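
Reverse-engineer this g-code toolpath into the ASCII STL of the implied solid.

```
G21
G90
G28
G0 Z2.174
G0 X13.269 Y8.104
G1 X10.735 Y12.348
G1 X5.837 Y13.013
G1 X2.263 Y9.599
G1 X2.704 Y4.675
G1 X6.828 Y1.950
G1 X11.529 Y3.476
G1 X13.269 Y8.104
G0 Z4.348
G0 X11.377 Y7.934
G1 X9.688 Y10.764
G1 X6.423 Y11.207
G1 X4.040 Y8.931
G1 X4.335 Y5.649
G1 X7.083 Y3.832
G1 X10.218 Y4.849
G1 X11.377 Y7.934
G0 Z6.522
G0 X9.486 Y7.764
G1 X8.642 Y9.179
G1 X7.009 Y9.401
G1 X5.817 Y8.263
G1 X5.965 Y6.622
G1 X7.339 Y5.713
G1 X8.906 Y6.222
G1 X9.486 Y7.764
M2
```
solid part
  facet normal 0.0000 0.0000 -1.0000
    outer loop
      vertex 5.251 14.819 0.000
      vertex 11.782 13.932 0.000
      vertex 15.160 8.273 0.000
    endloop
  endfacet
  facet normal 0.0000 0.0000 -1.0000
    outer loop
      vertex 0.485 10.267 0.000
      vertex 5.251 14.819 0.000
      vertex 15.160 8.273 0.000
    endloop
  endfacet
  facet normal 0.0000 0.0000 -1.0000
    outer loop
      vertex 1.074 3.702 0.000
      vertex 0.485 10.267 0.000
      vertex 15.160 8.273 0.000
    endloop
  endfacet
  facet normal 0.0000 0.0000 -1.0000
    outer loop
      vertex 6.572 0.069 0.000
      vertex 1.074 3.702 0.000
      vertex 15.160 8.273 0.000
    endloop
  endfacet
  facet normal 0.0000 0.0000 -1.0000
    outer loop
      vertex 12.841 2.103 0.000
      vertex 6.572 0.069 0.000
      vertex 15.160 8.273 0.000
    endloop
  endfacet
  facet normal 0.6748 0.4028 0.6184
    outer loop
      vertex 15.160 8.273 0.000
      vertex 11.782 13.932 0.000
      vertex 7.595 7.595 8.696
    endloop
  endfacet
  facet normal 0.1058 0.7787 0.6184
    outer loop
      vertex 11.782 13.932 0.000
      vertex 5.251 14.819 0.000
      vertex 7.595 7.595 8.696
    endloop
  endfacet
  facet normal -0.5428 0.5683 0.6184
    outer loop
      vertex 5.251 14.819 0.000
      vertex 0.485 10.267 0.000
      vertex 7.595 7.595 8.696
    endloop
  endfacet
  facet normal -0.7827 -0.0702 0.6184
    outer loop
      vertex 0.485 10.267 0.000
      vertex 1.074 3.702 0.000
      vertex 7.595 7.595 8.696
    endloop
  endfacet
  facet normal -0.4332 -0.6557 0.6184
    outer loop
      vertex 1.074 3.702 0.000
      vertex 6.572 0.069 0.000
      vertex 7.595 7.595 8.696
    endloop
  endfacet
  facet normal 0.2425 -0.7475 0.6184
    outer loop
      vertex 6.572 0.069 0.000
      vertex 12.841 2.103 0.000
      vertex 7.595 7.595 8.696
    endloop
  endfacet
  facet normal 0.7356 -0.2765 0.6184
    outer loop
      vertex 12.841 2.103 0.000
      vertex 15.160 8.273 0.000
      vertex 7.595 7.595 8.696
    endloop
  endfacet
endsolid part

The G0 Z moves step by Δz≈2.174 mm. The G1 loops shrink linearly with z, so the solid tapers from its base footprint up to z≈8.7. Closing with a flat bottom cap and the tapered top and triangulating gives 12 facets — a regular 7-sided pyramid, base circumscribed radius ≈ 7.59 mm, apex at z ≈ 8.7 mm.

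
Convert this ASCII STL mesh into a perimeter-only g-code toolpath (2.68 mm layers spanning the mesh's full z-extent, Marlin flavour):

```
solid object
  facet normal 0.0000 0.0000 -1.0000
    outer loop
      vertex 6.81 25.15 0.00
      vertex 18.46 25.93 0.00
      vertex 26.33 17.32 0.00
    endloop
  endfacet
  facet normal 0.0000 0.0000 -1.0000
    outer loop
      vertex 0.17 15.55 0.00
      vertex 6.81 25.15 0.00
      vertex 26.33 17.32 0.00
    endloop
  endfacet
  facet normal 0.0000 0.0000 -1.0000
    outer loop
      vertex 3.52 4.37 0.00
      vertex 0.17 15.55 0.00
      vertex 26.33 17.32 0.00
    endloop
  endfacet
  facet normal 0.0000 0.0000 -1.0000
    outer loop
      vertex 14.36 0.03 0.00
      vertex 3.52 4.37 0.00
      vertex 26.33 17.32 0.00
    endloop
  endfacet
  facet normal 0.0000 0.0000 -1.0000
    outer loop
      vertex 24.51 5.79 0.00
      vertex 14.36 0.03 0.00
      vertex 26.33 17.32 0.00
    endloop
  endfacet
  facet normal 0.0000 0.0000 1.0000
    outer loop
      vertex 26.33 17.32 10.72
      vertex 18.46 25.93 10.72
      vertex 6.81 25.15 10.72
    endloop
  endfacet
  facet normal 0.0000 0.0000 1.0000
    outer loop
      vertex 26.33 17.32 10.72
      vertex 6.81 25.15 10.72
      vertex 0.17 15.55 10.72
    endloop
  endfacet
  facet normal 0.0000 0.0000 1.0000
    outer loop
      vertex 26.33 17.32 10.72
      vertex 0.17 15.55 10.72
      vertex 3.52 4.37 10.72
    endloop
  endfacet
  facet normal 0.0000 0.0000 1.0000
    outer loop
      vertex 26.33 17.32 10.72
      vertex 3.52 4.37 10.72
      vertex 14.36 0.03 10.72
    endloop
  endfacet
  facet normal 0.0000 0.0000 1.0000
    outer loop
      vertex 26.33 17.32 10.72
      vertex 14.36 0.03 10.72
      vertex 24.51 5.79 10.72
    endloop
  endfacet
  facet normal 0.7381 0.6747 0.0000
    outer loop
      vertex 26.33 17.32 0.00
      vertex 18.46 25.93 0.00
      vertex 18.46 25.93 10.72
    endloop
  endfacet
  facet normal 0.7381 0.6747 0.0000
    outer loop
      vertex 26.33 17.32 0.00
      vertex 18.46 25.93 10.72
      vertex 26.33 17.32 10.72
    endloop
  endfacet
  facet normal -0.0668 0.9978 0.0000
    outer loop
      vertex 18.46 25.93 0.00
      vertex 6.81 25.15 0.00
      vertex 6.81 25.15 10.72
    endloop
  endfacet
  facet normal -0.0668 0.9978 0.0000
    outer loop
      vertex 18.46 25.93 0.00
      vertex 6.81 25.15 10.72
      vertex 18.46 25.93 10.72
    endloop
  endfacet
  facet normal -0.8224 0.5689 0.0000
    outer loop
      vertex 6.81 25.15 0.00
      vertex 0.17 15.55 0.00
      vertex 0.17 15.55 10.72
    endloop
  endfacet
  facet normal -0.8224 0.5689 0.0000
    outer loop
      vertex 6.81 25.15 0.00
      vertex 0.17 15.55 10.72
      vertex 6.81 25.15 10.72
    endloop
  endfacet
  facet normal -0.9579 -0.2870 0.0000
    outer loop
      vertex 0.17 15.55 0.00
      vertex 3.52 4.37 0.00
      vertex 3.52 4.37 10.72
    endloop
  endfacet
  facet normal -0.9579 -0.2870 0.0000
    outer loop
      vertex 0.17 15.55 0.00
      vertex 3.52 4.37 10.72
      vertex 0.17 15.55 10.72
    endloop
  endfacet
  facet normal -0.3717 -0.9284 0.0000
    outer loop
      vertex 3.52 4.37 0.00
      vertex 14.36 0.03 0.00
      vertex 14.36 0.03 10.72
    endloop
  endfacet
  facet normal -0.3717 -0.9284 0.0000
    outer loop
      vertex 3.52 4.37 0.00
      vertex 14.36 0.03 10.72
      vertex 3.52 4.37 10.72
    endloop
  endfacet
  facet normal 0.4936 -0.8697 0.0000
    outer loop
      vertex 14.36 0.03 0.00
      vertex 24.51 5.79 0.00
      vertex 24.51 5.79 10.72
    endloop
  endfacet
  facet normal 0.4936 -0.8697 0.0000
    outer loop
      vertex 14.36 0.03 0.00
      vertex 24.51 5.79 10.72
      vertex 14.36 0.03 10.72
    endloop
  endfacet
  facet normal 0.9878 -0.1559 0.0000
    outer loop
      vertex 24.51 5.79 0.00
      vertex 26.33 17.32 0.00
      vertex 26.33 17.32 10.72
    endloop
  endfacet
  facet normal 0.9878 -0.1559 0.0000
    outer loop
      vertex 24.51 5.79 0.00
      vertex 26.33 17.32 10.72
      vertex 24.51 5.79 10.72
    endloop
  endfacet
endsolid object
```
; perimeter-only toolpath
G21 ; units = mm
G90 ; absolute positioning
G28 ; home
; layer 1
G0 Z2.68
G0 X26.33 Y17.32
G1 X18.46 Y25.93
G1 X6.81 Y25.15
G1 X0.17 Y15.55
G1 X3.52 Y4.37
G1 X14.36 Y0.03
G1 X24.51 Y5.79
G1 X26.33 Y17.32
; layer 2
G0 Z5.36
G0 X26.33 Y17.32
G1 X18.46 Y25.93
G1 X6.81 Y25.15
G1 X0.17 Y15.55
G1 X3.52 Y4.37
G1 X14.36 Y0.03
G1 X24.51 Y5.79
G1 X26.33 Y17.32
; layer 3
G0 Z8.04
G0 X26.33 Y17.32
G1 X18.46 Y25.93
G1 X6.81 Y25.15
G1 X0.17 Y15.55
G1 X3.52 Y4.37
G1 X14.36 Y0.03
G1 X24.51 Y5.79
G1 X26.33 Y17.32
; layer 4
G0 Z10.72
G0 X26.33 Y17.32
G1 X18.46 Y25.93
G1 X6.81 Y25.15
G1 X0.17 Y15.55
G1 X3.52 Y4.37
G1 X14.36 Y0.03
G1 X24.51 Y5.79
G1 X26.33 Y17.32
M2 ; end

The solid is a regular 7-sided prism (a cylinder approximated with 7 flat sides), circumscribed radius ≈ 13.4 mm, height ≈ 10.7 mm. Slicing at Δz = 2.68 mm — 4 equal slices spanning the solid's height, so layer i sits at z = i·h/4 — gives 4 non-empty perimeters. Each is a 7-segment closed polygon; G0 lifts to the layer z and rapids to the start vertex, then G1 traces the edges.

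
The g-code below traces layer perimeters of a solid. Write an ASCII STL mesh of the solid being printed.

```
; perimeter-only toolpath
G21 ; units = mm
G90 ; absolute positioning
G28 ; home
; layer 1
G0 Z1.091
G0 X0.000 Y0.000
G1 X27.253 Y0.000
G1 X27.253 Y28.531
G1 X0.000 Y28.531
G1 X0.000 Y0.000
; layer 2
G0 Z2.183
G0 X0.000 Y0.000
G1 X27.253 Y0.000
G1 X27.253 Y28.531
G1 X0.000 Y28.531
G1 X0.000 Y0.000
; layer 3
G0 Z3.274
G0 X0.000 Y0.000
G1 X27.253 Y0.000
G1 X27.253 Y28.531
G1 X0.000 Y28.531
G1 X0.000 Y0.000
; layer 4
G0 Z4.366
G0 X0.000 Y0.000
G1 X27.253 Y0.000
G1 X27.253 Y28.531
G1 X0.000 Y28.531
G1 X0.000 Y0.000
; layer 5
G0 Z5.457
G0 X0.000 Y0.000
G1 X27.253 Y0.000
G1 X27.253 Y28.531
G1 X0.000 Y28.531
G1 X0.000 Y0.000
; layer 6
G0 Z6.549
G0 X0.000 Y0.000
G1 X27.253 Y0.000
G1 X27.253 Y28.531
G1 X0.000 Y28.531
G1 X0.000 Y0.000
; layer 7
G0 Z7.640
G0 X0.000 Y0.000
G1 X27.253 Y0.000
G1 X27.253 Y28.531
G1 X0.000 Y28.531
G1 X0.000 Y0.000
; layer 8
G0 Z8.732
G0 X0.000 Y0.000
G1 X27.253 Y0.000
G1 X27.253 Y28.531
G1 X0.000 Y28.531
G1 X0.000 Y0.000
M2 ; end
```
solid part
  facet normal 0.0000 0.0000 -1.0000
    outer loop
      vertex 27.253 28.531 0.000
      vertex 27.253 0.000 0.000
      vertex 0.000 0.000 0.000
    endloop
  endfacet
  facet normal 0.0000 0.0000 -1.0000
    outer loop
      vertex 0.000 28.531 0.000
      vertex 27.253 28.531 0.000
      vertex 0.000 0.000 0.000
    endloop
  endfacet
  facet normal 0.0000 0.0000 1.0000
    outer loop
      vertex 0.000 0.000 8.732
      vertex 27.253 0.000 8.732
      vertex 27.253 28.531 8.732
    endloop
  endfacet
  facet normal 0.0000 0.0000 1.0000
    outer loop
      vertex 0.000 0.000 8.732
      vertex 27.253 28.531 8.732
      vertex 0.000 28.531 8.732
    endloop
  endfacet
  facet normal 0.0000 -1.0000 0.0000
    outer loop
      vertex 0.000 0.000 0.000
      vertex 27.253 0.000 0.000
      vertex 27.253 0.000 8.732
    endloop
  endfacet
  facet normal 0.0000 -1.0000 0.0000
    outer loop
      vertex 0.000 0.000 0.000
      vertex 27.253 0.000 8.732
      vertex 0.000 0.000 8.732
    endloop
  endfacet
  facet normal 0.0000 1.0000 0.0000
    outer loop
      vertex 27.253 28.531 8.732
      vertex 27.253 28.531 0.000
      vertex 0.000 28.531 0.000
    endloop
  endfacet
  facet normal 0.0000 1.0000 0.0000
    outer loop
      vertex 0.000 28.531 8.732
      vertex 27.253 28.531 8.732
      vertex 0.000 28.531 0.000
    endloop
  endfacet
  facet normal -1.0000 0.0000 0.0000
    outer loop
      vertex 0.000 28.531 8.732
      vertex 0.000 28.531 0.000
      vertex 0.000 0.000 0.000
    endloop
  endfacet
  facet normal -1.0000 0.0000 0.0000
    outer loop
      vertex 0.000 0.000 8.732
      vertex 0.000 28.531 8.732
      vertex 0.000 0.000 0.000
    endloop
  endfacet
  facet normal 1.0000 0.0000 0.0000
    outer loop
      vertex 27.253 0.000 0.000
      vertex 27.253 28.531 0.000
      vertex 27.253 28.531 8.732
    endloop
  endfacet
  facet normal 1.0000 0.0000 0.0000
    outer loop
      vertex 27.253 0.000 0.000
      vertex 27.253 28.531 8.732
      vertex 27.253 0.000 8.732
    endloop
  endfacet
endsolid part

The G0 Z moves step by Δz≈1.091 mm. Every layer's G1 loop is the same polygon, so the solid is a straight extrusion of it from z=0 to z≈8.73. Closing with flat bottom and top caps and triangulating gives 12 facets — a rectangular box, roughly 27.3 × 28.5 mm footprint and 8.73 mm tall.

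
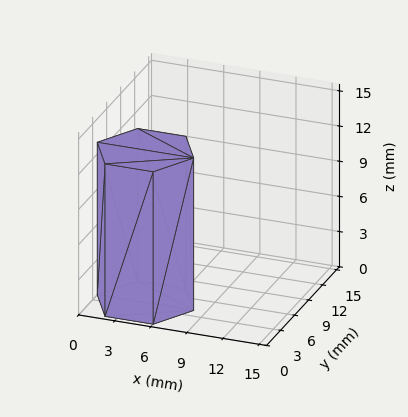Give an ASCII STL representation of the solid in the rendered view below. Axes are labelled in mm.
Reading the render: the shape is a regular 6-sided prism (a cylinder approximated with 6 flat sides), circumscribed radius ≈ 4 mm, height ≈ 13 mm (dimensions read to the nearest mm from the axis ticks). For the STL, each face is triangulated and given an outward normal.

solid part
  facet normal 0.0000 0.0000 -1.0000
    outer loop
      vertex 2.0 7.5 0.0
      vertex 6.0 7.5 0.0
      vertex 8.0 4.0 0.0
    endloop
  endfacet
  facet normal 0.0000 0.0000 -1.0000
    outer loop
      vertex 0.0 4.0 0.0
      vertex 2.0 7.5 0.0
      vertex 8.0 4.0 0.0
    endloop
  endfacet
  facet normal 0.0000 0.0000 -1.0000
    outer loop
      vertex 2.0 0.5 0.0
      vertex 0.0 4.0 0.0
      vertex 8.0 4.0 0.0
    endloop
  endfacet
  facet normal 0.0000 0.0000 -1.0000
    outer loop
      vertex 6.0 0.5 0.0
      vertex 2.0 0.5 0.0
      vertex 8.0 4.0 0.0
    endloop
  endfacet
  facet normal 0.0000 0.0000 1.0000
    outer loop
      vertex 8.0 4.0 13.0
      vertex 6.0 7.5 13.0
      vertex 2.0 7.5 13.0
    endloop
  endfacet
  facet normal 0.0000 0.0000 1.0000
    outer loop
      vertex 8.0 4.0 13.0
      vertex 2.0 7.5 13.0
      vertex 0.0 4.0 13.0
    endloop
  endfacet
  facet normal 0.0000 0.0000 1.0000
    outer loop
      vertex 8.0 4.0 13.0
      vertex 0.0 4.0 13.0
      vertex 2.0 0.5 13.0
    endloop
  endfacet
  facet normal 0.0000 0.0000 1.0000
    outer loop
      vertex 8.0 4.0 13.0
      vertex 2.0 0.5 13.0
      vertex 6.0 0.5 13.0
    endloop
  endfacet
  facet normal 0.8682 0.4961 0.0000
    outer loop
      vertex 8.0 4.0 0.0
      vertex 6.0 7.5 0.0
      vertex 6.0 7.5 13.0
    endloop
  endfacet
  facet normal 0.8682 0.4961 0.0000
    outer loop
      vertex 8.0 4.0 0.0
      vertex 6.0 7.5 13.0
      vertex 8.0 4.0 13.0
    endloop
  endfacet
  facet normal 0.0000 1.0000 0.0000
    outer loop
      vertex 6.0 7.5 0.0
      vertex 2.0 7.5 0.0
      vertex 2.0 7.5 13.0
    endloop
  endfacet
  facet normal 0.0000 1.0000 0.0000
    outer loop
      vertex 6.0 7.5 0.0
      vertex 2.0 7.5 13.0
      vertex 6.0 7.5 13.0
    endloop
  endfacet
  facet normal -0.8682 0.4961 0.0000
    outer loop
      vertex 2.0 7.5 0.0
      vertex 0.0 4.0 0.0
      vertex 0.0 4.0 13.0
    endloop
  endfacet
  facet normal -0.8682 0.4961 0.0000
    outer loop
      vertex 2.0 7.5 0.0
      vertex 0.0 4.0 13.0
      vertex 2.0 7.5 13.0
    endloop
  endfacet
  facet normal -0.8682 -0.4961 0.0000
    outer loop
      vertex 0.0 4.0 0.0
      vertex 2.0 0.5 0.0
      vertex 2.0 0.5 13.0
    endloop
  endfacet
  facet normal -0.8682 -0.4961 0.0000
    outer loop
      vertex 0.0 4.0 0.0
      vertex 2.0 0.5 13.0
      vertex 0.0 4.0 13.0
    endloop
  endfacet
  facet normal 0.0000 -1.0000 0.0000
    outer loop
      vertex 2.0 0.5 0.0
      vertex 6.0 0.5 0.0
      vertex 6.0 0.5 13.0
    endloop
  endfacet
  facet normal 0.0000 -1.0000 0.0000
    outer loop
      vertex 2.0 0.5 0.0
      vertex 6.0 0.5 13.0
      vertex 2.0 0.5 13.0
    endloop
  endfacet
  facet normal 0.8682 -0.4961 0.0000
    outer loop
      vertex 6.0 0.5 0.0
      vertex 8.0 4.0 0.0
      vertex 8.0 4.0 13.0
    endloop
  endfacet
  facet normal 0.8682 -0.4961 0.0000
    outer loop
      vertex 6.0 0.5 0.0
      vertex 8.0 4.0 13.0
      vertex 6.0 0.5 13.0
    endloop
  endfacet
endsolid part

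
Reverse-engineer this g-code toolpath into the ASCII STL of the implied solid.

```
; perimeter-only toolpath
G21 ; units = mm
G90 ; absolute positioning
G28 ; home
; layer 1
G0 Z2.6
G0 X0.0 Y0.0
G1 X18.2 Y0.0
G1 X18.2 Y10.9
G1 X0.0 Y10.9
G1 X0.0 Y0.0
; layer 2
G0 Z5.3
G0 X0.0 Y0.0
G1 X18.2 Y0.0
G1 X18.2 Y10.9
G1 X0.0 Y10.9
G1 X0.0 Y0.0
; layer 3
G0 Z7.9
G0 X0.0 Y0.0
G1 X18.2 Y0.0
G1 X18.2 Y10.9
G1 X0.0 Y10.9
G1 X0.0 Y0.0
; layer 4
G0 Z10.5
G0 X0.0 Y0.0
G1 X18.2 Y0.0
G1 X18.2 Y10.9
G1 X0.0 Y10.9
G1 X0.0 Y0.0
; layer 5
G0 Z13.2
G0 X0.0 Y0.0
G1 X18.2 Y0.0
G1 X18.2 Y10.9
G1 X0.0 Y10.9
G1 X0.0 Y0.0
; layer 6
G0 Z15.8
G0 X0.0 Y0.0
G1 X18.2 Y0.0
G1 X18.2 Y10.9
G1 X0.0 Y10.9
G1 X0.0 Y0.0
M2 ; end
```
solid part
  facet normal 0.0000 0.0000 -1.0000
    outer loop
      vertex 18.2 10.9 0.0
      vertex 18.2 0.0 0.0
      vertex 0.0 0.0 0.0
    endloop
  endfacet
  facet normal 0.0000 0.0000 -1.0000
    outer loop
      vertex 0.0 10.9 0.0
      vertex 18.2 10.9 0.0
      vertex 0.0 0.0 0.0
    endloop
  endfacet
  facet normal 0.0000 0.0000 1.0000
    outer loop
      vertex 0.0 0.0 15.8
      vertex 18.2 0.0 15.8
      vertex 18.2 10.9 15.8
    endloop
  endfacet
  facet normal 0.0000 0.0000 1.0000
    outer loop
      vertex 0.0 0.0 15.8
      vertex 18.2 10.9 15.8
      vertex 0.0 10.9 15.8
    endloop
  endfacet
  facet normal 0.0000 -1.0000 0.0000
    outer loop
      vertex 0.0 0.0 0.0
      vertex 18.2 0.0 0.0
      vertex 18.2 0.0 15.8
    endloop
  endfacet
  facet normal 0.0000 -1.0000 0.0000
    outer loop
      vertex 0.0 0.0 0.0
      vertex 18.2 0.0 15.8
      vertex 0.0 0.0 15.8
    endloop
  endfacet
  facet normal 0.0000 1.0000 0.0000
    outer loop
      vertex 18.2 10.9 15.8
      vertex 18.2 10.9 0.0
      vertex 0.0 10.9 0.0
    endloop
  endfacet
  facet normal 0.0000 1.0000 0.0000
    outer loop
      vertex 0.0 10.9 15.8
      vertex 18.2 10.9 15.8
      vertex 0.0 10.9 0.0
    endloop
  endfacet
  facet normal -1.0000 0.0000 0.0000
    outer loop
      vertex 0.0 10.9 15.8
      vertex 0.0 10.9 0.0
      vertex 0.0 0.0 0.0
    endloop
  endfacet
  facet normal -1.0000 0.0000 0.0000
    outer loop
      vertex 0.0 0.0 15.8
      vertex 0.0 10.9 15.8
      vertex 0.0 0.0 0.0
    endloop
  endfacet
  facet normal 1.0000 0.0000 0.0000
    outer loop
      vertex 18.2 0.0 0.0
      vertex 18.2 10.9 0.0
      vertex 18.2 10.9 15.8
    endloop
  endfacet
  facet normal 1.0000 0.0000 0.0000
    outer loop
      vertex 18.2 0.0 0.0
      vertex 18.2 10.9 15.8
      vertex 18.2 0.0 15.8
    endloop
  endfacet
endsolid part

The G0 Z moves step by Δz≈2.6 mm. Every layer's G1 loop is the same polygon, so the solid is a straight extrusion of it from z=0 to z≈15.8. Closing with flat bottom and top caps and triangulating gives 12 facets — a rectangular box, roughly 18.2 × 10.9 mm footprint and 15.8 mm tall.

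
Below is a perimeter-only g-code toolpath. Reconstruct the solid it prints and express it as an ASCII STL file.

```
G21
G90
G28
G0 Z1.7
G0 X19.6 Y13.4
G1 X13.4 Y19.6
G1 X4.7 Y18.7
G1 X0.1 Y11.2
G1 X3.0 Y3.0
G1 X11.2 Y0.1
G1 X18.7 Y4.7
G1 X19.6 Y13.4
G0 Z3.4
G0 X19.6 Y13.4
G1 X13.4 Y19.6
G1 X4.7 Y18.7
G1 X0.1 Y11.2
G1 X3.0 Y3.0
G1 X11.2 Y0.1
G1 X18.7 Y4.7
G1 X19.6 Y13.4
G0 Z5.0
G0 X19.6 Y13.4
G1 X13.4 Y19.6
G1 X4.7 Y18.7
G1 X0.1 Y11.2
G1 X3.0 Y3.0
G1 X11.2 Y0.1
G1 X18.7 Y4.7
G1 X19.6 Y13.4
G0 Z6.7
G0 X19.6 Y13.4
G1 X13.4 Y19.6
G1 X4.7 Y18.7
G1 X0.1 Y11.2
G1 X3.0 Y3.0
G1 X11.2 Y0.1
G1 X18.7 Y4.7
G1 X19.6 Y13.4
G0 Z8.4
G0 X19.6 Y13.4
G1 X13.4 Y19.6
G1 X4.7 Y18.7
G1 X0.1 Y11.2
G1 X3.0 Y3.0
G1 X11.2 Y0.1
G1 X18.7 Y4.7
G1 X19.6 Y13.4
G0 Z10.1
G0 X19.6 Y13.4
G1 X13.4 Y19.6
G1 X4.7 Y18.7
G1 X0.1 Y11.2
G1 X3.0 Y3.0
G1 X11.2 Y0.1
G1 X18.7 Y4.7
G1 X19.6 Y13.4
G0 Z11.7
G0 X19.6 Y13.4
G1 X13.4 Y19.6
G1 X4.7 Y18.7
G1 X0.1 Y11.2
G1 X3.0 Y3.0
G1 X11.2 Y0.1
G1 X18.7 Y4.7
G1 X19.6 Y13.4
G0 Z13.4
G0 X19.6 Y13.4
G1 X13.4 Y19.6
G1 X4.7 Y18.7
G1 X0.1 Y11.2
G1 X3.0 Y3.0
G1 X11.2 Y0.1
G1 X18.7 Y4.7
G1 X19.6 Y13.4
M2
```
solid part
  facet normal 0.0000 0.0000 -1.0000
    outer loop
      vertex 4.7 18.7 0.0
      vertex 13.4 19.6 0.0
      vertex 19.6 13.4 0.0
    endloop
  endfacet
  facet normal 0.0000 0.0000 -1.0000
    outer loop
      vertex 0.1 11.2 0.0
      vertex 4.7 18.7 0.0
      vertex 19.6 13.4 0.0
    endloop
  endfacet
  facet normal 0.0000 0.0000 -1.0000
    outer loop
      vertex 3.0 3.0 0.0
      vertex 0.1 11.2 0.0
      vertex 19.6 13.4 0.0
    endloop
  endfacet
  facet normal 0.0000 0.0000 -1.0000
    outer loop
      vertex 11.2 0.1 0.0
      vertex 3.0 3.0 0.0
      vertex 19.6 13.4 0.0
    endloop
  endfacet
  facet normal 0.0000 0.0000 -1.0000
    outer loop
      vertex 18.7 4.7 0.0
      vertex 11.2 0.1 0.0
      vertex 19.6 13.4 0.0
    endloop
  endfacet
  facet normal 0.0000 0.0000 1.0000
    outer loop
      vertex 19.6 13.4 13.4
      vertex 13.4 19.6 13.4
      vertex 4.7 18.7 13.4
    endloop
  endfacet
  facet normal 0.0000 0.0000 1.0000
    outer loop
      vertex 19.6 13.4 13.4
      vertex 4.7 18.7 13.4
      vertex 0.1 11.2 13.4
    endloop
  endfacet
  facet normal 0.0000 0.0000 1.0000
    outer loop
      vertex 19.6 13.4 13.4
      vertex 0.1 11.2 13.4
      vertex 3.0 3.0 13.4
    endloop
  endfacet
  facet normal 0.0000 0.0000 1.0000
    outer loop
      vertex 19.6 13.4 13.4
      vertex 3.0 3.0 13.4
      vertex 11.2 0.1 13.4
    endloop
  endfacet
  facet normal 0.0000 0.0000 1.0000
    outer loop
      vertex 19.6 13.4 13.4
      vertex 11.2 0.1 13.4
      vertex 18.7 4.7 13.4
    endloop
  endfacet
  facet normal 0.7071 0.7071 0.0000
    outer loop
      vertex 19.6 13.4 0.0
      vertex 13.4 19.6 0.0
      vertex 13.4 19.6 13.4
    endloop
  endfacet
  facet normal 0.7071 0.7071 0.0000
    outer loop
      vertex 19.6 13.4 0.0
      vertex 13.4 19.6 13.4
      vertex 19.6 13.4 13.4
    endloop
  endfacet
  facet normal -0.1029 0.9947 0.0000
    outer loop
      vertex 13.4 19.6 0.0
      vertex 4.7 18.7 0.0
      vertex 4.7 18.7 13.4
    endloop
  endfacet
  facet normal -0.1029 0.9947 0.0000
    outer loop
      vertex 13.4 19.6 0.0
      vertex 4.7 18.7 13.4
      vertex 13.4 19.6 13.4
    endloop
  endfacet
  facet normal -0.8524 0.5228 0.0000
    outer loop
      vertex 4.7 18.7 0.0
      vertex 0.1 11.2 0.0
      vertex 0.1 11.2 13.4
    endloop
  endfacet
  facet normal -0.8524 0.5228 0.0000
    outer loop
      vertex 4.7 18.7 0.0
      vertex 0.1 11.2 13.4
      vertex 4.7 18.7 13.4
    endloop
  endfacet
  facet normal -0.9428 -0.3334 0.0000
    outer loop
      vertex 0.1 11.2 0.0
      vertex 3.0 3.0 0.0
      vertex 3.0 3.0 13.4
    endloop
  endfacet
  facet normal -0.9428 -0.3334 0.0000
    outer loop
      vertex 0.1 11.2 0.0
      vertex 3.0 3.0 13.4
      vertex 0.1 11.2 13.4
    endloop
  endfacet
  facet normal -0.3334 -0.9428 0.0000
    outer loop
      vertex 3.0 3.0 0.0
      vertex 11.2 0.1 0.0
      vertex 11.2 0.1 13.4
    endloop
  endfacet
  facet normal -0.3334 -0.9428 0.0000
    outer loop
      vertex 3.0 3.0 0.0
      vertex 11.2 0.1 13.4
      vertex 3.0 3.0 13.4
    endloop
  endfacet
  facet normal 0.5228 -0.8524 0.0000
    outer loop
      vertex 11.2 0.1 0.0
      vertex 18.7 4.7 0.0
      vertex 18.7 4.7 13.4
    endloop
  endfacet
  facet normal 0.5228 -0.8524 0.0000
    outer loop
      vertex 11.2 0.1 0.0
      vertex 18.7 4.7 13.4
      vertex 11.2 0.1 13.4
    endloop
  endfacet
  facet normal 0.9947 -0.1029 0.0000
    outer loop
      vertex 18.7 4.7 0.0
      vertex 19.6 13.4 0.0
      vertex 19.6 13.4 13.4
    endloop
  endfacet
  facet normal 0.9947 -0.1029 0.0000
    outer loop
      vertex 18.7 4.7 0.0
      vertex 19.6 13.4 13.4
      vertex 18.7 4.7 13.4
    endloop
  endfacet
endsolid part

The G0 Z moves step by Δz≈1.7 mm. Every layer's G1 loop is the same polygon, so the solid is a straight extrusion of it from z=0 to z≈13.4. Closing with flat bottom and top caps and triangulating gives 24 facets — a regular 7-sided prism (a cylinder approximated with 7 flat sides), circumscribed radius ≈ 10.1 mm, height ≈ 13.4 mm.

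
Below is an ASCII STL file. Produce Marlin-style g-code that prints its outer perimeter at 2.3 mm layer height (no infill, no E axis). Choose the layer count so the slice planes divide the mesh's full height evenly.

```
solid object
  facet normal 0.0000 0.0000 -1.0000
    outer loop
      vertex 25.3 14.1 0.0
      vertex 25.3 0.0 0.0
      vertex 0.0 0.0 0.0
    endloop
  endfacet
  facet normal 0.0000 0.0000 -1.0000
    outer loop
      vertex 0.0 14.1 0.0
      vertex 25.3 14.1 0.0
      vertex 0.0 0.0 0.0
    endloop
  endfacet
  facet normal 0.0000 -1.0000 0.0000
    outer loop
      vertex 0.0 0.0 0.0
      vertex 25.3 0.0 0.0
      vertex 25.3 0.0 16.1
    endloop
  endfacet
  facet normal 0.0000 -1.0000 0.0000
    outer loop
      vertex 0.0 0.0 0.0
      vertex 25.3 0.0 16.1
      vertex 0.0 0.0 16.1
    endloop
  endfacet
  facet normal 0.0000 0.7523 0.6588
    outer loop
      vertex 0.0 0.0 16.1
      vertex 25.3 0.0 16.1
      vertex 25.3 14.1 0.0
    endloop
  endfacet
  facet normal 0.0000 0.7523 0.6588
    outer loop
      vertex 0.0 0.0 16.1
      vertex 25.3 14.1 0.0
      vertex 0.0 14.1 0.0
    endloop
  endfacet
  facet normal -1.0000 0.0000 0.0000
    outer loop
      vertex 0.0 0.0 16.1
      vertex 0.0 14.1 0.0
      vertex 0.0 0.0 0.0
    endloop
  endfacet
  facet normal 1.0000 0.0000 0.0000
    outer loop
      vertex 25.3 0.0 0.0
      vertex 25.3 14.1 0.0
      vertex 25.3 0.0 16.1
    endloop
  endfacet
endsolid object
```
; perimeter-only toolpath
G21 ; units = mm
G90 ; absolute positioning
G28 ; home
; layer 1
G0 Z2.3
G0 X0.0 Y0.0
G1 X25.3 Y0.0
G1 X25.3 Y12.1
G1 X0.0 Y12.1
G1 X0.0 Y0.0
; layer 2
G0 Z4.6
G0 X0.0 Y0.0
G1 X25.3 Y0.0
G1 X25.3 Y10.1
G1 X0.0 Y10.1
G1 X0.0 Y0.0
; layer 3
G0 Z6.9
G0 X0.0 Y0.0
G1 X25.3 Y0.0
G1 X25.3 Y8.1
G1 X0.0 Y8.1
G1 X0.0 Y0.0
; layer 4
G0 Z9.2
G0 X0.0 Y0.0
G1 X25.3 Y0.0
G1 X25.3 Y6.0
G1 X0.0 Y6.0
G1 X0.0 Y0.0
; layer 5
G0 Z11.5
G0 X0.0 Y0.0
G1 X25.3 Y0.0
G1 X25.3 Y4.0
G1 X0.0 Y4.0
G1 X0.0 Y0.0
; layer 6
G0 Z13.8
G0 X0.0 Y0.0
G1 X25.3 Y0.0
G1 X25.3 Y2.0
G1 X0.0 Y2.0
G1 X0.0 Y0.0
M2 ; end

The solid is a wedge (ramp): 25.3 × 14.1 mm base, rising to 16.1 mm along the y=0 edge and sloping linearly to z=0 at y=14.1. Slicing at Δz = 2.3 mm — 7 equal slices spanning the solid's height, so layer i sits at z = i·h/7 — gives 6 non-empty perimeters. Each is a 4-segment closed polygon; G0 lifts to the layer z and rapids to the start vertex, then G1 traces the edges. The cross-section shrinks linearly with z (the slice at the apex is degenerate and omitted).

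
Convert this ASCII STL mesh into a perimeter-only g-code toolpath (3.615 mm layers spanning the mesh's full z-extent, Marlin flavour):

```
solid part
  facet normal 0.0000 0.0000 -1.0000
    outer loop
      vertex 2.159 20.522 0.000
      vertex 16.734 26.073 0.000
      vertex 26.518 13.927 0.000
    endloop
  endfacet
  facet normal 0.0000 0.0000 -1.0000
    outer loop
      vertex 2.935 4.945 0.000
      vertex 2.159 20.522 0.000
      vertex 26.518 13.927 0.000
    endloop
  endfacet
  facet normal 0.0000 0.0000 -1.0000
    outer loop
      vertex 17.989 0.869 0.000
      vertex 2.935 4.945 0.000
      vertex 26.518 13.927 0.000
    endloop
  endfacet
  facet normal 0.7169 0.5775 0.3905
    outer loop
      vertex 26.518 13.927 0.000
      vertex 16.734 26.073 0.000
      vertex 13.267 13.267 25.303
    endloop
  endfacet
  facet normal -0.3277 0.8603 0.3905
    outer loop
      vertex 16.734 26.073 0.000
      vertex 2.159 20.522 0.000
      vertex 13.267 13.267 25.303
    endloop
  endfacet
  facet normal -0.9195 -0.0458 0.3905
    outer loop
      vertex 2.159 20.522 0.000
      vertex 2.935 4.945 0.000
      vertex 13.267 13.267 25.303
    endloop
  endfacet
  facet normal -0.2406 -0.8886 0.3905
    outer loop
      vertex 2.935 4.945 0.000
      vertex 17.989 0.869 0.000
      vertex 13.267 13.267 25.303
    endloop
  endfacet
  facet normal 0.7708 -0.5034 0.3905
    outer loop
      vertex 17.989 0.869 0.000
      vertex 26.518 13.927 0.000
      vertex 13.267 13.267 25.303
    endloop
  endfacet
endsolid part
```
; perimeter-only toolpath
G21 ; units = mm
G90 ; absolute positioning
G28 ; home
; layer 1
G0 Z3.615
G0 X24.625 Y13.833
G1 X16.239 Y24.244
G1 X3.746 Y19.486
G1 X4.411 Y6.134
G1 X17.314 Y2.640
G1 X24.625 Y13.833
; layer 2
G0 Z7.229
G0 X22.732 Y13.738
G1 X15.743 Y22.414
G1 X5.333 Y18.449
G1 X5.887 Y7.323
G1 X16.640 Y4.411
G1 X22.732 Y13.738
; layer 3
G0 Z10.844
G0 X20.839 Y13.644
G1 X15.248 Y20.585
G1 X6.920 Y17.413
G1 X7.363 Y8.512
G1 X15.965 Y6.182
G1 X20.839 Y13.644
; layer 4
G0 Z14.459
G0 X18.946 Y13.550
G1 X14.753 Y18.755
G1 X8.506 Y16.376
G1 X8.839 Y9.700
G1 X15.291 Y7.954
G1 X18.946 Y13.550
; layer 5
G0 Z18.074
G0 X17.053 Y13.456
G1 X14.258 Y16.926
G1 X10.093 Y15.340
G1 X10.315 Y10.889
G1 X14.616 Y9.725
G1 X17.053 Y13.456
; layer 6
G0 Z21.688
G0 X15.160 Y13.361
G1 X13.762 Y15.096
G1 X11.680 Y14.303
G1 X11.791 Y12.078
G1 X13.942 Y11.496
G1 X15.160 Y13.361
M2 ; end

The solid is a regular 5-sided pyramid, base circumscribed radius ≈ 13.3 mm, apex at z ≈ 25.3 mm. Slicing at Δz = 3.615 mm — 7 equal slices spanning the solid's height, so layer i sits at z = i·h/7 — gives 6 non-empty perimeters. Each is a 5-segment closed polygon; G0 lifts to the layer z and rapids to the start vertex, then G1 traces the edges. The cross-section shrinks linearly with z (the slice at the apex is degenerate and omitted).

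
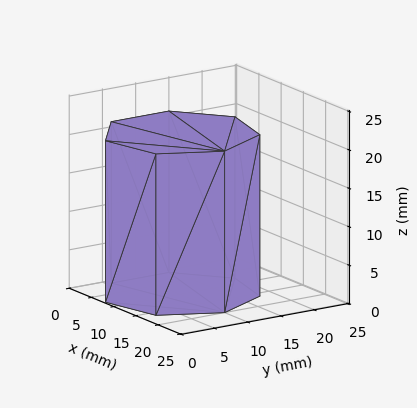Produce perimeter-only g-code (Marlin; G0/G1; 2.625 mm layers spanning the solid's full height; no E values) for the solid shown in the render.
Reading the render: the shape is a regular 7-sided prism (a cylinder approximated with 7 flat sides), circumscribed radius ≈ 10 mm, height ≈ 21 mm (dimensions read to the nearest mm from the axis ticks). For the g-code, the solid's height is divided into equal slices at the stated Δz and each level perimeter traced with G1 moves after a G0 lift.

; perimeter-only toolpath
G21 ; units = mm
G90 ; absolute positioning
G28 ; home
; layer 1
G0 Z2.625
G0 X20.000 Y10.000
G1 X16.235 Y17.818
G1 X7.775 Y19.749
G1 X0.990 Y14.339
G1 X0.990 Y5.661
G1 X7.775 Y0.251
G1 X16.235 Y2.182
G1 X20.000 Y10.000
; layer 2
G0 Z5.250
G0 X20.000 Y10.000
G1 X16.235 Y17.818
G1 X7.775 Y19.749
G1 X0.990 Y14.339
G1 X0.990 Y5.661
G1 X7.775 Y0.251
G1 X16.235 Y2.182
G1 X20.000 Y10.000
; layer 3
G0 Z7.875
G0 X20.000 Y10.000
G1 X16.235 Y17.818
G1 X7.775 Y19.749
G1 X0.990 Y14.339
G1 X0.990 Y5.661
G1 X7.775 Y0.251
G1 X16.235 Y2.182
G1 X20.000 Y10.000
; layer 4
G0 Z10.500
G0 X20.000 Y10.000
G1 X16.235 Y17.818
G1 X7.775 Y19.749
G1 X0.990 Y14.339
G1 X0.990 Y5.661
G1 X7.775 Y0.251
G1 X16.235 Y2.182
G1 X20.000 Y10.000
; layer 5
G0 Z13.125
G0 X20.000 Y10.000
G1 X16.235 Y17.818
G1 X7.775 Y19.749
G1 X0.990 Y14.339
G1 X0.990 Y5.661
G1 X7.775 Y0.251
G1 X16.235 Y2.182
G1 X20.000 Y10.000
; layer 6
G0 Z15.750
G0 X20.000 Y10.000
G1 X16.235 Y17.818
G1 X7.775 Y19.749
G1 X0.990 Y14.339
G1 X0.990 Y5.661
G1 X7.775 Y0.251
G1 X16.235 Y2.182
G1 X20.000 Y10.000
; layer 7
G0 Z18.375
G0 X20.000 Y10.000
G1 X16.235 Y17.818
G1 X7.775 Y19.749
G1 X0.990 Y14.339
G1 X0.990 Y5.661
G1 X7.775 Y0.251
G1 X16.235 Y2.182
G1 X20.000 Y10.000
; layer 8
G0 Z21.000
G0 X20.000 Y10.000
G1 X16.235 Y17.818
G1 X7.775 Y19.749
G1 X0.990 Y14.339
G1 X0.990 Y5.661
G1 X7.775 Y0.251
G1 X16.235 Y2.182
G1 X20.000 Y10.000
M2 ; end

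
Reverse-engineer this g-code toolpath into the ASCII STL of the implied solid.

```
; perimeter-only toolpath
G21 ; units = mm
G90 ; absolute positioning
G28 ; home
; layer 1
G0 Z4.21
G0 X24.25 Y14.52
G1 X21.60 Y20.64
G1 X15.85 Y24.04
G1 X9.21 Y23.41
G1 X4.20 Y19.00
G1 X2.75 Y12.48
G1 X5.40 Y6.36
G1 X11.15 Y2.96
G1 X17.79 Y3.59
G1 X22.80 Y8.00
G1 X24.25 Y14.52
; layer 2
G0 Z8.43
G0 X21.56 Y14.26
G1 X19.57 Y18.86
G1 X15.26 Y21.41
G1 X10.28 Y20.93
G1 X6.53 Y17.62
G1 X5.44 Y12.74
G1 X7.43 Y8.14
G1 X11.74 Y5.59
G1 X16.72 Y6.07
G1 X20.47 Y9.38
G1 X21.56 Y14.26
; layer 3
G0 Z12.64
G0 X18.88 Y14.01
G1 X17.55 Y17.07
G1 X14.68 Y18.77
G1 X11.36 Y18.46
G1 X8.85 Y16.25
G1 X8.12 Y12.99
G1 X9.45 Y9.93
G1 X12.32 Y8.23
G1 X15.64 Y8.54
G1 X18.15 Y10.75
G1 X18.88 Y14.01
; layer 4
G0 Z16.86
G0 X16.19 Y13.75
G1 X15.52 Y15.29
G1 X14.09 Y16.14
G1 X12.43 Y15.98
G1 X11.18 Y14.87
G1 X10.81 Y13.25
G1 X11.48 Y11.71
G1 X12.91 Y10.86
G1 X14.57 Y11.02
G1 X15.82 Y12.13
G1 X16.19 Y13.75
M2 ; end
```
solid part
  facet normal 0.0000 0.0000 -1.0000
    outer loop
      vertex 16.44 26.68 0.00
      vertex 23.62 22.43 0.00
      vertex 26.94 14.77 0.00
    endloop
  endfacet
  facet normal 0.0000 0.0000 -1.0000
    outer loop
      vertex 8.14 25.89 0.00
      vertex 16.44 26.68 0.00
      vertex 26.94 14.77 0.00
    endloop
  endfacet
  facet normal 0.0000 0.0000 -1.0000
    outer loop
      vertex 1.88 20.37 0.00
      vertex 8.14 25.89 0.00
      vertex 26.94 14.77 0.00
    endloop
  endfacet
  facet normal 0.0000 0.0000 -1.0000
    outer loop
      vertex 0.06 12.23 0.00
      vertex 1.88 20.37 0.00
      vertex 26.94 14.77 0.00
    endloop
  endfacet
  facet normal 0.0000 0.0000 -1.0000
    outer loop
      vertex 3.38 4.57 0.00
      vertex 0.06 12.23 0.00
      vertex 26.94 14.77 0.00
    endloop
  endfacet
  facet normal 0.0000 0.0000 -1.0000
    outer loop
      vertex 10.56 0.32 0.00
      vertex 3.38 4.57 0.00
      vertex 26.94 14.77 0.00
    endloop
  endfacet
  facet normal 0.0000 0.0000 -1.0000
    outer loop
      vertex 18.86 1.11 0.00
      vertex 10.56 0.32 0.00
      vertex 26.94 14.77 0.00
    endloop
  endfacet
  facet normal 0.0000 0.0000 -1.0000
    outer loop
      vertex 25.12 6.63 0.00
      vertex 18.86 1.11 0.00
      vertex 26.94 14.77 0.00
    endloop
  endfacet
  facet normal 0.7836 0.3396 0.5203
    outer loop
      vertex 26.94 14.77 0.00
      vertex 23.62 22.43 0.00
      vertex 13.50 13.50 21.07
    endloop
  endfacet
  facet normal 0.4350 0.7349 0.5204
    outer loop
      vertex 23.62 22.43 0.00
      vertex 16.44 26.68 0.00
      vertex 13.50 13.50 21.07
    endloop
  endfacet
  facet normal -0.0809 0.8501 0.5204
    outer loop
      vertex 16.44 26.68 0.00
      vertex 8.14 25.89 0.00
      vertex 13.50 13.50 21.07
    endloop
  endfacet
  facet normal -0.5648 0.6405 0.5203
    outer loop
      vertex 8.14 25.89 0.00
      vertex 1.88 20.37 0.00
      vertex 13.50 13.50 21.07
    endloop
  endfacet
  facet normal -0.8334 0.1863 0.5204
    outer loop
      vertex 1.88 20.37 0.00
      vertex 0.06 12.23 0.00
      vertex 13.50 13.50 21.07
    endloop
  endfacet
  facet normal -0.7836 -0.3396 0.5203
    outer loop
      vertex 0.06 12.23 0.00
      vertex 3.38 4.57 0.00
      vertex 13.50 13.50 21.07
    endloop
  endfacet
  facet normal -0.4350 -0.7349 0.5204
    outer loop
      vertex 3.38 4.57 0.00
      vertex 10.56 0.32 0.00
      vertex 13.50 13.50 21.07
    endloop
  endfacet
  facet normal 0.0809 -0.8501 0.5204
    outer loop
      vertex 10.56 0.32 0.00
      vertex 18.86 1.11 0.00
      vertex 13.50 13.50 21.07
    endloop
  endfacet
  facet normal 0.5648 -0.6405 0.5203
    outer loop
      vertex 18.86 1.11 0.00
      vertex 25.12 6.63 0.00
      vertex 13.50 13.50 21.07
    endloop
  endfacet
  facet normal 0.8334 -0.1863 0.5204
    outer loop
      vertex 25.12 6.63 0.00
      vertex 26.94 14.77 0.00
      vertex 13.50 13.50 21.07
    endloop
  endfacet
endsolid part

The G0 Z moves step by Δz≈4.21 mm. The G1 loops shrink linearly with z, so the solid tapers from its base footprint up to z≈21.1. Closing with a flat bottom cap and the tapered top and triangulating gives 18 facets — a regular 10-sided pyramid, base circumscribed radius ≈ 13.5 mm, apex at z ≈ 21.1 mm.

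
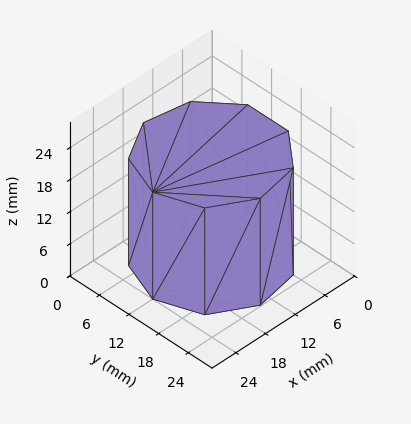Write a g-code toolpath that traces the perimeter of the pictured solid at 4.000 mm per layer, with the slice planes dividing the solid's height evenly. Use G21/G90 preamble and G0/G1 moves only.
Reading the render: the shape is a regular 9-sided prism (a cylinder approximated with 9 flat sides), circumscribed radius ≈ 12 mm, height ≈ 20 mm (dimensions read to the nearest mm from the axis ticks). For the g-code, the solid's height is divided into equal slices at the stated Δz and each level perimeter traced with G1 moves after a G0 lift.

; perimeter-only toolpath
G21 ; units = mm
G90 ; absolute positioning
G28 ; home
; layer 1
G0 Z4.000
G0 X24.000 Y12.000
G1 X21.193 Y19.713
G1 X14.084 Y23.818
G1 X6.000 Y22.392
G1 X0.724 Y16.104
G1 X0.724 Y7.896
G1 X6.000 Y1.608
G1 X14.084 Y0.182
G1 X21.193 Y4.287
G1 X24.000 Y12.000
; layer 2
G0 Z8.000
G0 X24.000 Y12.000
G1 X21.193 Y19.713
G1 X14.084 Y23.818
G1 X6.000 Y22.392
G1 X0.724 Y16.104
G1 X0.724 Y7.896
G1 X6.000 Y1.608
G1 X14.084 Y0.182
G1 X21.193 Y4.287
G1 X24.000 Y12.000
; layer 3
G0 Z12.000
G0 X24.000 Y12.000
G1 X21.193 Y19.713
G1 X14.084 Y23.818
G1 X6.000 Y22.392
G1 X0.724 Y16.104
G1 X0.724 Y7.896
G1 X6.000 Y1.608
G1 X14.084 Y0.182
G1 X21.193 Y4.287
G1 X24.000 Y12.000
; layer 4
G0 Z16.000
G0 X24.000 Y12.000
G1 X21.193 Y19.713
G1 X14.084 Y23.818
G1 X6.000 Y22.392
G1 X0.724 Y16.104
G1 X0.724 Y7.896
G1 X6.000 Y1.608
G1 X14.084 Y0.182
G1 X21.193 Y4.287
G1 X24.000 Y12.000
; layer 5
G0 Z20.000
G0 X24.000 Y12.000
G1 X21.193 Y19.713
G1 X14.084 Y23.818
G1 X6.000 Y22.392
G1 X0.724 Y16.104
G1 X0.724 Y7.896
G1 X6.000 Y1.608
G1 X14.084 Y0.182
G1 X21.193 Y4.287
G1 X24.000 Y12.000
M2 ; end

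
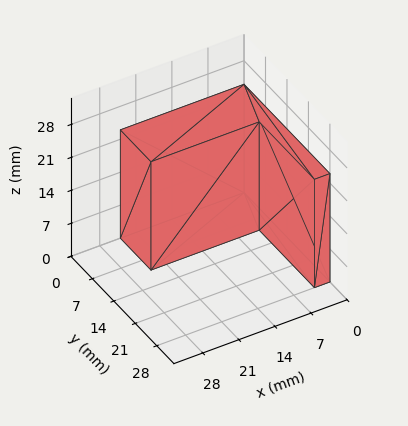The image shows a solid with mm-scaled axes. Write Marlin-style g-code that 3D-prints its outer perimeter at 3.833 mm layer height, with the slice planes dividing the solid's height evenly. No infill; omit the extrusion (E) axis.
Reading the render: the shape is an L-shaped prism: outer 24 × 28 mm, arm thicknesses ≈ 10 mm (horizontal) and 3 mm (vertical), extruded 23 mm in z (dimensions read to the nearest mm from the axis ticks). For the g-code, the solid's height is divided into equal slices at the stated Δz and each level perimeter traced with G1 moves after a G0 lift.

; perimeter-only toolpath
G21 ; units = mm
G90 ; absolute positioning
G28 ; home
; layer 1
G0 Z3.833
G0 X0.000 Y0.000
G1 X24.000 Y0.000
G1 X24.000 Y10.000
G1 X3.000 Y10.000
G1 X3.000 Y28.000
G1 X0.000 Y28.000
G1 X0.000 Y0.000
; layer 2
G0 Z7.667
G0 X0.000 Y0.000
G1 X24.000 Y0.000
G1 X24.000 Y10.000
G1 X3.000 Y10.000
G1 X3.000 Y28.000
G1 X0.000 Y28.000
G1 X0.000 Y0.000
; layer 3
G0 Z11.500
G0 X0.000 Y0.000
G1 X24.000 Y0.000
G1 X24.000 Y10.000
G1 X3.000 Y10.000
G1 X3.000 Y28.000
G1 X0.000 Y28.000
G1 X0.000 Y0.000
; layer 4
G0 Z15.333
G0 X0.000 Y0.000
G1 X24.000 Y0.000
G1 X24.000 Y10.000
G1 X3.000 Y10.000
G1 X3.000 Y28.000
G1 X0.000 Y28.000
G1 X0.000 Y0.000
; layer 5
G0 Z19.167
G0 X0.000 Y0.000
G1 X24.000 Y0.000
G1 X24.000 Y10.000
G1 X3.000 Y10.000
G1 X3.000 Y28.000
G1 X0.000 Y28.000
G1 X0.000 Y0.000
; layer 6
G0 Z23.000
G0 X0.000 Y0.000
G1 X24.000 Y0.000
G1 X24.000 Y10.000
G1 X3.000 Y10.000
G1 X3.000 Y28.000
G1 X0.000 Y28.000
G1 X0.000 Y0.000
M2 ; end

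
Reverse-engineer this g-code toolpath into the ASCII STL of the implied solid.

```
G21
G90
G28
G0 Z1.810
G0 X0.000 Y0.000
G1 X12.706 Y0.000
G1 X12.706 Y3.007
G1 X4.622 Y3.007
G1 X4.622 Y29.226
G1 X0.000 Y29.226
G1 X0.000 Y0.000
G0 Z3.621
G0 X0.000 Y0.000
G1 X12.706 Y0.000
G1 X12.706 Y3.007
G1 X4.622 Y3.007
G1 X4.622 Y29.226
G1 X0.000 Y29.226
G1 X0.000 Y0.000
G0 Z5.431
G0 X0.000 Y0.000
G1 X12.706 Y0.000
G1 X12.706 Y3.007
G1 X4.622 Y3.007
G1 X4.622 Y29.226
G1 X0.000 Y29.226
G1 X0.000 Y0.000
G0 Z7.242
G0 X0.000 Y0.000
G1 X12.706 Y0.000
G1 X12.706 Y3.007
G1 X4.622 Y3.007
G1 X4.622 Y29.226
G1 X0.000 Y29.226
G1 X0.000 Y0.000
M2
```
solid part
  facet normal 0.0000 0.0000 -1.0000
    outer loop
      vertex 12.706 3.007 0.000
      vertex 12.706 0.000 0.000
      vertex 0.000 0.000 0.000
    endloop
  endfacet
  facet normal 0.0000 0.0000 -1.0000
    outer loop
      vertex 4.622 3.007 0.000
      vertex 12.706 3.007 0.000
      vertex 0.000 0.000 0.000
    endloop
  endfacet
  facet normal 0.0000 0.0000 -1.0000
    outer loop
      vertex 4.622 29.226 0.000
      vertex 4.622 3.007 0.000
      vertex 0.000 0.000 0.000
    endloop
  endfacet
  facet normal 0.0000 0.0000 -1.0000
    outer loop
      vertex 0.000 29.226 0.000
      vertex 4.622 29.226 0.000
      vertex 0.000 0.000 0.000
    endloop
  endfacet
  facet normal 0.0000 0.0000 1.0000
    outer loop
      vertex 0.000 0.000 7.242
      vertex 12.706 0.000 7.242
      vertex 12.706 3.007 7.242
    endloop
  endfacet
  facet normal 0.0000 0.0000 1.0000
    outer loop
      vertex 0.000 0.000 7.242
      vertex 12.706 3.007 7.242
      vertex 4.622 3.007 7.242
    endloop
  endfacet
  facet normal 0.0000 0.0000 1.0000
    outer loop
      vertex 0.000 0.000 7.242
      vertex 4.622 3.007 7.242
      vertex 4.622 29.226 7.242
    endloop
  endfacet
  facet normal 0.0000 0.0000 1.0000
    outer loop
      vertex 0.000 0.000 7.242
      vertex 4.622 29.226 7.242
      vertex 0.000 29.226 7.242
    endloop
  endfacet
  facet normal 0.0000 -1.0000 0.0000
    outer loop
      vertex 0.000 0.000 0.000
      vertex 12.706 0.000 0.000
      vertex 12.706 0.000 7.242
    endloop
  endfacet
  facet normal 0.0000 -1.0000 0.0000
    outer loop
      vertex 0.000 0.000 0.000
      vertex 12.706 0.000 7.242
      vertex 0.000 0.000 7.242
    endloop
  endfacet
  facet normal 1.0000 0.0000 0.0000
    outer loop
      vertex 12.706 0.000 0.000
      vertex 12.706 3.007 0.000
      vertex 12.706 3.007 7.242
    endloop
  endfacet
  facet normal 1.0000 0.0000 0.0000
    outer loop
      vertex 12.706 0.000 0.000
      vertex 12.706 3.007 7.242
      vertex 12.706 0.000 7.242
    endloop
  endfacet
  facet normal 0.0000 1.0000 0.0000
    outer loop
      vertex 12.706 3.007 0.000
      vertex 4.622 3.007 0.000
      vertex 4.622 3.007 7.242
    endloop
  endfacet
  facet normal 0.0000 1.0000 0.0000
    outer loop
      vertex 12.706 3.007 0.000
      vertex 4.622 3.007 7.242
      vertex 12.706 3.007 7.242
    endloop
  endfacet
  facet normal 1.0000 0.0000 0.0000
    outer loop
      vertex 4.622 3.007 0.000
      vertex 4.622 29.226 0.000
      vertex 4.622 29.226 7.242
    endloop
  endfacet
  facet normal 1.0000 0.0000 0.0000
    outer loop
      vertex 4.622 3.007 0.000
      vertex 4.622 29.226 7.242
      vertex 4.622 3.007 7.242
    endloop
  endfacet
  facet normal 0.0000 1.0000 0.0000
    outer loop
      vertex 4.622 29.226 0.000
      vertex 0.000 29.226 0.000
      vertex 0.000 29.226 7.242
    endloop
  endfacet
  facet normal 0.0000 1.0000 0.0000
    outer loop
      vertex 4.622 29.226 0.000
      vertex 0.000 29.226 7.242
      vertex 4.622 29.226 7.242
    endloop
  endfacet
  facet normal -1.0000 0.0000 0.0000
    outer loop
      vertex 0.000 29.226 0.000
      vertex 0.000 0.000 0.000
      vertex 0.000 0.000 7.242
    endloop
  endfacet
  facet normal -1.0000 0.0000 0.0000
    outer loop
      vertex 0.000 29.226 0.000
      vertex 0.000 0.000 7.242
      vertex 0.000 29.226 7.242
    endloop
  endfacet
endsolid part

The G0 Z moves step by Δz≈1.810 mm. Every layer's G1 loop is the same polygon, so the solid is a straight extrusion of it from z=0 to z≈7.24. Closing with flat bottom and top caps and triangulating gives 20 facets — an L-shaped prism: outer 12.7 × 29.2 mm, arm thicknesses ≈ 3.01 mm (horizontal) and 4.62 mm (vertical), extruded 7.24 mm in z.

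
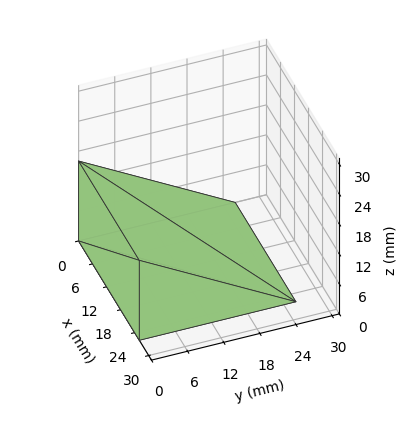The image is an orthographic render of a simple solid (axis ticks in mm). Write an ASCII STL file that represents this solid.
Reading the render: the shape is a wedge (ramp): 26 × 26 mm base, rising to 16 mm along the y=0 edge and sloping linearly to z=0 at y=26 (dimensions read to the nearest mm from the axis ticks). For the STL, each face is triangulated and given an outward normal.

solid part
  facet normal 0.0000 0.0000 -1.0000
    outer loop
      vertex 26.0 26.0 0.0
      vertex 26.0 0.0 0.0
      vertex 0.0 0.0 0.0
    endloop
  endfacet
  facet normal 0.0000 0.0000 -1.0000
    outer loop
      vertex 0.0 26.0 0.0
      vertex 26.0 26.0 0.0
      vertex 0.0 0.0 0.0
    endloop
  endfacet
  facet normal 0.0000 -1.0000 0.0000
    outer loop
      vertex 0.0 0.0 0.0
      vertex 26.0 0.0 0.0
      vertex 26.0 0.0 16.0
    endloop
  endfacet
  facet normal 0.0000 -1.0000 0.0000
    outer loop
      vertex 0.0 0.0 0.0
      vertex 26.0 0.0 16.0
      vertex 0.0 0.0 16.0
    endloop
  endfacet
  facet normal 0.0000 0.5241 0.8517
    outer loop
      vertex 0.0 0.0 16.0
      vertex 26.0 0.0 16.0
      vertex 26.0 26.0 0.0
    endloop
  endfacet
  facet normal 0.0000 0.5241 0.8517
    outer loop
      vertex 0.0 0.0 16.0
      vertex 26.0 26.0 0.0
      vertex 0.0 26.0 0.0
    endloop
  endfacet
  facet normal -1.0000 0.0000 0.0000
    outer loop
      vertex 0.0 0.0 16.0
      vertex 0.0 26.0 0.0
      vertex 0.0 0.0 0.0
    endloop
  endfacet
  facet normal 1.0000 0.0000 0.0000
    outer loop
      vertex 26.0 0.0 0.0
      vertex 26.0 26.0 0.0
      vertex 26.0 0.0 16.0
    endloop
  endfacet
endsolid part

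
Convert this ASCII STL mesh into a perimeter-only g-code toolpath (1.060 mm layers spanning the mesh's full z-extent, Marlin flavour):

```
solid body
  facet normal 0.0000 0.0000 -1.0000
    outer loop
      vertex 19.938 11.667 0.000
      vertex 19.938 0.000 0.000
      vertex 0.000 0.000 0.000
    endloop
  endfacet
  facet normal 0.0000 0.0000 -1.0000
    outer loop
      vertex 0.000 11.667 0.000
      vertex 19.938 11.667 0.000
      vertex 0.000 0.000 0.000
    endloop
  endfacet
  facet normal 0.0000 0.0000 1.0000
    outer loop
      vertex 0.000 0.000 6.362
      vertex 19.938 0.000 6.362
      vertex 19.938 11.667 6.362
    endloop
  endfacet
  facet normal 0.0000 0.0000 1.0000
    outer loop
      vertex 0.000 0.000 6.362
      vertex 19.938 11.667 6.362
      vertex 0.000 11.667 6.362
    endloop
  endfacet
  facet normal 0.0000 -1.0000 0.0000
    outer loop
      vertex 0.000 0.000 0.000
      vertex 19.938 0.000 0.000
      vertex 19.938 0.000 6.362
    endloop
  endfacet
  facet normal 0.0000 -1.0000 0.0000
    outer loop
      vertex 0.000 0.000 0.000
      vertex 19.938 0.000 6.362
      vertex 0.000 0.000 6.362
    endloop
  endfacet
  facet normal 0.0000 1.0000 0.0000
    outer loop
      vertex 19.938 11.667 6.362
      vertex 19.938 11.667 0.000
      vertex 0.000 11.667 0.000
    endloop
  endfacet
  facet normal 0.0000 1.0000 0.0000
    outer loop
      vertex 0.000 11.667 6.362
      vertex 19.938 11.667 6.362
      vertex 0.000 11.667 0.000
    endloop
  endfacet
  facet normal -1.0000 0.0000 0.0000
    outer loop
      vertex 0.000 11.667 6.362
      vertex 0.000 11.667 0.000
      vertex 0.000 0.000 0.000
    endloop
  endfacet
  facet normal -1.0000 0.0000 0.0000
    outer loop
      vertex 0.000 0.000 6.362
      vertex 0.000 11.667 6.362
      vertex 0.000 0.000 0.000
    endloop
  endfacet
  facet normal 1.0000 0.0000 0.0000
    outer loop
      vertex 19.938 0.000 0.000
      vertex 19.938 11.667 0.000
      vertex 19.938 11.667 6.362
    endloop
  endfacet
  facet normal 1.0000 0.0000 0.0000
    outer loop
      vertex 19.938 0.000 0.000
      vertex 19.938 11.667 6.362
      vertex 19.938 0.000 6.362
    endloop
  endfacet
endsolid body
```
; perimeter-only toolpath
G21 ; units = mm
G90 ; absolute positioning
G28 ; home
; layer 1
G0 Z1.060
G0 X0.000 Y0.000
G1 X19.938 Y0.000
G1 X19.938 Y11.667
G1 X0.000 Y11.667
G1 X0.000 Y0.000
; layer 2
G0 Z2.121
G0 X0.000 Y0.000
G1 X19.938 Y0.000
G1 X19.938 Y11.667
G1 X0.000 Y11.667
G1 X0.000 Y0.000
; layer 3
G0 Z3.181
G0 X0.000 Y0.000
G1 X19.938 Y0.000
G1 X19.938 Y11.667
G1 X0.000 Y11.667
G1 X0.000 Y0.000
; layer 4
G0 Z4.241
G0 X0.000 Y0.000
G1 X19.938 Y0.000
G1 X19.938 Y11.667
G1 X0.000 Y11.667
G1 X0.000 Y0.000
; layer 5
G0 Z5.302
G0 X0.000 Y0.000
G1 X19.938 Y0.000
G1 X19.938 Y11.667
G1 X0.000 Y11.667
G1 X0.000 Y0.000
; layer 6
G0 Z6.362
G0 X0.000 Y0.000
G1 X19.938 Y0.000
G1 X19.938 Y11.667
G1 X0.000 Y11.667
G1 X0.000 Y0.000
M2 ; end

The solid is a rectangular box, roughly 19.9 × 11.7 mm footprint and 6.36 mm tall. Slicing at Δz = 1.060 mm — 6 equal slices spanning the solid's height, so layer i sits at z = i·h/6 — gives 6 non-empty perimeters. Each is a 4-segment closed polygon; G0 lifts to the layer z and rapids to the start vertex, then G1 traces the edges.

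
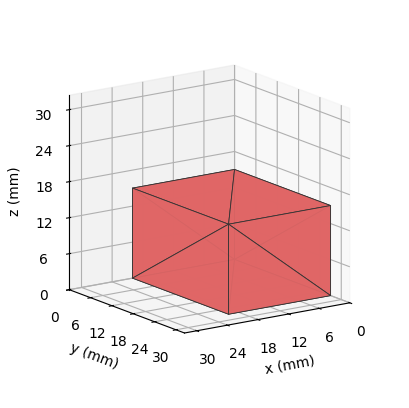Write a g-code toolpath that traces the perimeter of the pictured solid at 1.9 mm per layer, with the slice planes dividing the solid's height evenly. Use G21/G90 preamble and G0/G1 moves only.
Reading the render: the shape is a rectangular box, roughly 20 × 27 mm footprint and 15 mm tall (dimensions read to the nearest mm from the axis ticks). For the g-code, the solid's height is divided into equal slices at the stated Δz and each level perimeter traced with G1 moves after a G0 lift.

; perimeter-only toolpath
G21 ; units = mm
G90 ; absolute positioning
G28 ; home
; layer 1
G0 Z1.9
G0 X0.0 Y0.0
G1 X20.0 Y0.0
G1 X20.0 Y27.0
G1 X0.0 Y27.0
G1 X0.0 Y0.0
; layer 2
G0 Z3.8
G0 X0.0 Y0.0
G1 X20.0 Y0.0
G1 X20.0 Y27.0
G1 X0.0 Y27.0
G1 X0.0 Y0.0
; layer 3
G0 Z5.6
G0 X0.0 Y0.0
G1 X20.0 Y0.0
G1 X20.0 Y27.0
G1 X0.0 Y27.0
G1 X0.0 Y0.0
; layer 4
G0 Z7.5
G0 X0.0 Y0.0
G1 X20.0 Y0.0
G1 X20.0 Y27.0
G1 X0.0 Y27.0
G1 X0.0 Y0.0
; layer 5
G0 Z9.4
G0 X0.0 Y0.0
G1 X20.0 Y0.0
G1 X20.0 Y27.0
G1 X0.0 Y27.0
G1 X0.0 Y0.0
; layer 6
G0 Z11.2
G0 X0.0 Y0.0
G1 X20.0 Y0.0
G1 X20.0 Y27.0
G1 X0.0 Y27.0
G1 X0.0 Y0.0
; layer 7
G0 Z13.1
G0 X0.0 Y0.0
G1 X20.0 Y0.0
G1 X20.0 Y27.0
G1 X0.0 Y27.0
G1 X0.0 Y0.0
; layer 8
G0 Z15.0
G0 X0.0 Y0.0
G1 X20.0 Y0.0
G1 X20.0 Y27.0
G1 X0.0 Y27.0
G1 X0.0 Y0.0
M2 ; end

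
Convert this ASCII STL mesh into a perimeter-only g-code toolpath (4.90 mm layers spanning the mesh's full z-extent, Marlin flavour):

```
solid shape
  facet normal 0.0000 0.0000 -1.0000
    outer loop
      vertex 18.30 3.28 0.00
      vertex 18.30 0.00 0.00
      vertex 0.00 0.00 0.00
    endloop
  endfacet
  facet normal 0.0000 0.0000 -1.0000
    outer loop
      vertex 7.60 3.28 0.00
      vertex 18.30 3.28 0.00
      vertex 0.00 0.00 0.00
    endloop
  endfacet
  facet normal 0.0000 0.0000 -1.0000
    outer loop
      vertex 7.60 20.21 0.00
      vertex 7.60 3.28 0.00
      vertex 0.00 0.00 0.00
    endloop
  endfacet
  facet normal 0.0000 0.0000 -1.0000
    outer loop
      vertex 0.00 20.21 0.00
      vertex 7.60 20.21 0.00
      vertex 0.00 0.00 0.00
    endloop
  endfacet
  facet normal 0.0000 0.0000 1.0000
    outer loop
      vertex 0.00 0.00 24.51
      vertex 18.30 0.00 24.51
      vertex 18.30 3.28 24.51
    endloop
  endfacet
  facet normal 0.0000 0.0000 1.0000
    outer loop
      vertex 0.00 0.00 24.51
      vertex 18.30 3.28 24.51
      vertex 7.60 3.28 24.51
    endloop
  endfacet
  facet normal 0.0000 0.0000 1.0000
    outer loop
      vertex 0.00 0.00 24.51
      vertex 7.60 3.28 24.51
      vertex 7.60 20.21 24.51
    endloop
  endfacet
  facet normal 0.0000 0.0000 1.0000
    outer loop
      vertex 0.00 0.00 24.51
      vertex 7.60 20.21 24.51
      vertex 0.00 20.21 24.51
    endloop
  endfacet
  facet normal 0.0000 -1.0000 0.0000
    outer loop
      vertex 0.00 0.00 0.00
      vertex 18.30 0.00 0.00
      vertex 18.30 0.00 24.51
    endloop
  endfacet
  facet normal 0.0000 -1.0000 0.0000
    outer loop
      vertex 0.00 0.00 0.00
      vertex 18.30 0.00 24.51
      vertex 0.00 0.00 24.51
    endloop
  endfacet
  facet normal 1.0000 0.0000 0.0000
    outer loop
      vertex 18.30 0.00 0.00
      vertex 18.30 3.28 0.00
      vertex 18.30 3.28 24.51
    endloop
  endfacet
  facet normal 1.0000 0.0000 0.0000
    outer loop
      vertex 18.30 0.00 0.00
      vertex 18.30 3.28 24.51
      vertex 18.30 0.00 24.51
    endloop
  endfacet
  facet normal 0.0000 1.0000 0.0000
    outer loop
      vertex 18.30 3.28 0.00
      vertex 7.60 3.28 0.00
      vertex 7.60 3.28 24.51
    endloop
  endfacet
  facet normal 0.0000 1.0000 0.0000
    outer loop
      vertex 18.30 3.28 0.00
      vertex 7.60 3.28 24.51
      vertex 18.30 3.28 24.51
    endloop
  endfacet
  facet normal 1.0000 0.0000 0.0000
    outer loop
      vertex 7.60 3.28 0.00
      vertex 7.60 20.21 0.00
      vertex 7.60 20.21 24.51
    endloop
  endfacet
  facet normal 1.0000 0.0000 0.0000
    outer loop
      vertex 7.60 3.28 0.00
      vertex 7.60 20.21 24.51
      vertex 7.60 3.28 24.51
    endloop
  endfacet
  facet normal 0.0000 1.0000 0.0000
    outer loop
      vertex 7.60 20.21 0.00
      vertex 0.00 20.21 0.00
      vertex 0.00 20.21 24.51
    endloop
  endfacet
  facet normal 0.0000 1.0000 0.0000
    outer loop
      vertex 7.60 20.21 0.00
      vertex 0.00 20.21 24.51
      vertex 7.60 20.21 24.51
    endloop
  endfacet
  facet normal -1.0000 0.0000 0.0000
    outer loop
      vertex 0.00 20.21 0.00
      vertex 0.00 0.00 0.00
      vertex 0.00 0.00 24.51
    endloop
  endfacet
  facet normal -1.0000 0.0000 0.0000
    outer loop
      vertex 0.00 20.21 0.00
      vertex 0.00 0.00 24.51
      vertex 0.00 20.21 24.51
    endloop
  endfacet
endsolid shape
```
; perimeter-only toolpath
G21 ; units = mm
G90 ; absolute positioning
G28 ; home
; layer 1
G0 Z4.90
G0 X0.00 Y0.00
G1 X18.30 Y0.00
G1 X18.30 Y3.28
G1 X7.60 Y3.28
G1 X7.60 Y20.21
G1 X0.00 Y20.21
G1 X0.00 Y0.00
; layer 2
G0 Z9.80
G0 X0.00 Y0.00
G1 X18.30 Y0.00
G1 X18.30 Y3.28
G1 X7.60 Y3.28
G1 X7.60 Y20.21
G1 X0.00 Y20.21
G1 X0.00 Y0.00
; layer 3
G0 Z14.71
G0 X0.00 Y0.00
G1 X18.30 Y0.00
G1 X18.30 Y3.28
G1 X7.60 Y3.28
G1 X7.60 Y20.21
G1 X0.00 Y20.21
G1 X0.00 Y0.00
; layer 4
G0 Z19.61
G0 X0.00 Y0.00
G1 X18.30 Y0.00
G1 X18.30 Y3.28
G1 X7.60 Y3.28
G1 X7.60 Y20.21
G1 X0.00 Y20.21
G1 X0.00 Y0.00
; layer 5
G0 Z24.51
G0 X0.00 Y0.00
G1 X18.30 Y0.00
G1 X18.30 Y3.28
G1 X7.60 Y3.28
G1 X7.60 Y20.21
G1 X0.00 Y20.21
G1 X0.00 Y0.00
M2 ; end

The solid is an L-shaped prism: outer 18.3 × 20.2 mm, arm thicknesses ≈ 3.28 mm (horizontal) and 7.6 mm (vertical), extruded 24.5 mm in z. Slicing at Δz = 4.90 mm — 5 equal slices spanning the solid's height, so layer i sits at z = i·h/5 — gives 5 non-empty perimeters. Each is a 6-segment closed polygon; G0 lifts to the layer z and rapids to the start vertex, then G1 traces the edges.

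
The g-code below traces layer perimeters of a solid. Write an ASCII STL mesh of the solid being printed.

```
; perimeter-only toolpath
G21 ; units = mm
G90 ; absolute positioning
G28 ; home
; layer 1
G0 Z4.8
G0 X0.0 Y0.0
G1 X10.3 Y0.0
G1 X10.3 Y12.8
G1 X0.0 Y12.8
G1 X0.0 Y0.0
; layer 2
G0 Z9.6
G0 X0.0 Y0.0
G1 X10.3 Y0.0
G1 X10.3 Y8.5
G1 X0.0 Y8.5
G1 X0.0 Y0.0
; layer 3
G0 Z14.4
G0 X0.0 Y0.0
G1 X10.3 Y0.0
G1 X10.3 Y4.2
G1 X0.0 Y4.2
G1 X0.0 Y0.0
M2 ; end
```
solid part
  facet normal 0.0000 0.0000 -1.0000
    outer loop
      vertex 10.3 17.0 0.0
      vertex 10.3 0.0 0.0
      vertex 0.0 0.0 0.0
    endloop
  endfacet
  facet normal 0.0000 0.0000 -1.0000
    outer loop
      vertex 0.0 17.0 0.0
      vertex 10.3 17.0 0.0
      vertex 0.0 0.0 0.0
    endloop
  endfacet
  facet normal 0.0000 -1.0000 0.0000
    outer loop
      vertex 0.0 0.0 0.0
      vertex 10.3 0.0 0.0
      vertex 10.3 0.0 19.2
    endloop
  endfacet
  facet normal 0.0000 -1.0000 0.0000
    outer loop
      vertex 0.0 0.0 0.0
      vertex 10.3 0.0 19.2
      vertex 0.0 0.0 19.2
    endloop
  endfacet
  facet normal 0.0000 0.7487 0.6629
    outer loop
      vertex 0.0 0.0 19.2
      vertex 10.3 0.0 19.2
      vertex 10.3 17.0 0.0
    endloop
  endfacet
  facet normal 0.0000 0.7487 0.6629
    outer loop
      vertex 0.0 0.0 19.2
      vertex 10.3 17.0 0.0
      vertex 0.0 17.0 0.0
    endloop
  endfacet
  facet normal -1.0000 0.0000 0.0000
    outer loop
      vertex 0.0 0.0 19.2
      vertex 0.0 17.0 0.0
      vertex 0.0 0.0 0.0
    endloop
  endfacet
  facet normal 1.0000 0.0000 0.0000
    outer loop
      vertex 10.3 0.0 0.0
      vertex 10.3 17.0 0.0
      vertex 10.3 0.0 19.2
    endloop
  endfacet
endsolid part

The G0 Z moves step by Δz≈4.8 mm. The G1 loops shrink linearly with z, so the solid tapers from its base footprint up to z≈19.2. Closing with a flat bottom cap and the tapered top and triangulating gives 8 facets — a wedge (ramp): 10.3 × 17 mm base, rising to 19.2 mm along the y=0 edge and sloping linearly to z=0 at y=17.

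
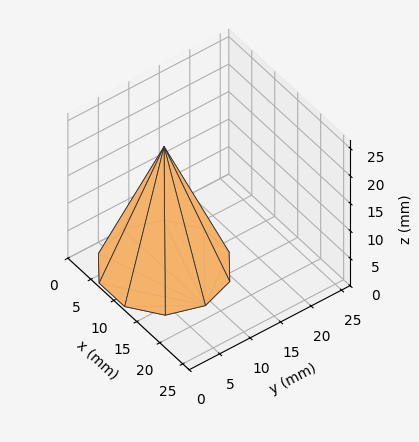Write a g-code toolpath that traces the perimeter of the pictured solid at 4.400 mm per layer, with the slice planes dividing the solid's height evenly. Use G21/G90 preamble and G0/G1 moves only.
Reading the render: the shape is a regular 10-sided pyramid, base circumscribed radius ≈ 9 mm, apex at z ≈ 22 mm (dimensions read to the nearest mm from the axis ticks). For the g-code, the solid's height is divided into equal slices at the stated Δz and each level perimeter traced with G1 moves after a G0 lift.

; perimeter-only toolpath
G21 ; units = mm
G90 ; absolute positioning
G28 ; home
; layer 1
G0 Z4.400
G0 X16.200 Y9.000
G1 X14.825 Y13.232
G1 X11.225 Y15.848
G1 X6.775 Y15.848
G1 X3.175 Y13.232
G1 X1.800 Y9.000
G1 X3.175 Y4.768
G1 X6.775 Y2.152
G1 X11.225 Y2.152
G1 X14.825 Y4.768
G1 X16.200 Y9.000
; layer 2
G0 Z8.800
G0 X14.400 Y9.000
G1 X13.369 Y12.174
G1 X10.669 Y14.136
G1 X7.331 Y14.136
G1 X4.631 Y12.174
G1 X3.600 Y9.000
G1 X4.631 Y5.826
G1 X7.331 Y3.864
G1 X10.669 Y3.864
G1 X13.369 Y5.826
G1 X14.400 Y9.000
; layer 3
G0 Z13.200
G0 X12.600 Y9.000
G1 X11.912 Y11.116
G1 X10.112 Y12.424
G1 X7.888 Y12.424
G1 X6.088 Y11.116
G1 X5.400 Y9.000
G1 X6.088 Y6.884
G1 X7.888 Y5.576
G1 X10.112 Y5.576
G1 X11.912 Y6.884
G1 X12.600 Y9.000
; layer 4
G0 Z17.600
G0 X10.800 Y9.000
G1 X10.456 Y10.058
G1 X9.556 Y10.712
G1 X8.444 Y10.712
G1 X7.544 Y10.058
G1 X7.200 Y9.000
G1 X7.544 Y7.942
G1 X8.444 Y7.288
G1 X9.556 Y7.288
G1 X10.456 Y7.942
G1 X10.800 Y9.000
M2 ; end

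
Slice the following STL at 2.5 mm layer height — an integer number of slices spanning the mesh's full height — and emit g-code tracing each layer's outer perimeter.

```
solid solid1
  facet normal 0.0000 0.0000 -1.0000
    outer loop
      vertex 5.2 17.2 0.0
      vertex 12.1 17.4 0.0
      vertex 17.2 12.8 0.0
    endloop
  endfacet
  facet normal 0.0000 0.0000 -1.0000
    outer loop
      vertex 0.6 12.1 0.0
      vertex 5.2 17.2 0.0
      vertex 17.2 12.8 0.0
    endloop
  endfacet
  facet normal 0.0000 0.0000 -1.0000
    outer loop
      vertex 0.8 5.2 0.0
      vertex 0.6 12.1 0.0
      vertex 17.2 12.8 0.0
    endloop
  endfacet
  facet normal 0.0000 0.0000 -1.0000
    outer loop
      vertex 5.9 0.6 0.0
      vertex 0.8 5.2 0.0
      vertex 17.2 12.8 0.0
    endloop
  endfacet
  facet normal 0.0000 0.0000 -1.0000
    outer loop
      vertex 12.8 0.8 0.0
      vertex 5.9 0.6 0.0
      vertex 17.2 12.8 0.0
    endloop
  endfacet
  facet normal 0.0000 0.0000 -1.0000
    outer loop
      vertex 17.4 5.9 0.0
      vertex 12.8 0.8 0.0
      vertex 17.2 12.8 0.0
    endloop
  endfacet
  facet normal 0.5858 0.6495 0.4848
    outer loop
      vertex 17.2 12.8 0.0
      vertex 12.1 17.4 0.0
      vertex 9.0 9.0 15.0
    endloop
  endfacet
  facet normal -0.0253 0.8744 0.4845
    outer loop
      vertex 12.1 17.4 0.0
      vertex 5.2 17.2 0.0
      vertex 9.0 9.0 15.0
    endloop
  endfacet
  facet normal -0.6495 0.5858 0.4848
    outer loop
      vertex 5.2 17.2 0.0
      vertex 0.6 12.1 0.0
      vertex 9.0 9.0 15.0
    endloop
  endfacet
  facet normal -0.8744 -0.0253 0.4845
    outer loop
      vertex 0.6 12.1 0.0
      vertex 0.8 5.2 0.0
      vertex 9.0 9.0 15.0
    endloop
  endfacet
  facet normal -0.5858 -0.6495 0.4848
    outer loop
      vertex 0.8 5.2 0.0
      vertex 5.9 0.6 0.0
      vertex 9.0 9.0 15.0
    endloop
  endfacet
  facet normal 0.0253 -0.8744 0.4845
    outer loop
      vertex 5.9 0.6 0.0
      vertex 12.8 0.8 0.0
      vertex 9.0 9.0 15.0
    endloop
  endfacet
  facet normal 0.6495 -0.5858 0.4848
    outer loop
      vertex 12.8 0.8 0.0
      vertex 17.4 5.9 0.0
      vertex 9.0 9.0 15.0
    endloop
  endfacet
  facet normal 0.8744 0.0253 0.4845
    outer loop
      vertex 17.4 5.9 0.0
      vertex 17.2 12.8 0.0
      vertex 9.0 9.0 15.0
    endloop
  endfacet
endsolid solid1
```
; perimeter-only toolpath
G21 ; units = mm
G90 ; absolute positioning
G28 ; home
; layer 1
G0 Z2.5
G0 X15.8 Y12.2
G1 X11.6 Y16.0
G1 X5.8 Y15.8
G1 X2.0 Y11.6
G1 X2.2 Y5.8
G1 X6.4 Y2.0
G1 X12.2 Y2.2
G1 X16.0 Y6.4
G1 X15.8 Y12.2
; layer 2
G0 Z5.0
G0 X14.5 Y11.5
G1 X11.1 Y14.6
G1 X6.5 Y14.5
G1 X3.4 Y11.1
G1 X3.5 Y6.5
G1 X6.9 Y3.4
G1 X11.5 Y3.5
G1 X14.6 Y6.9
G1 X14.5 Y11.5
; layer 3
G0 Z7.5
G0 X13.1 Y10.9
G1 X10.6 Y13.2
G1 X7.1 Y13.1
G1 X4.8 Y10.6
G1 X4.9 Y7.1
G1 X7.5 Y4.8
G1 X10.9 Y4.9
G1 X13.2 Y7.5
G1 X13.1 Y10.9
; layer 4
G0 Z10.0
G0 X11.7 Y10.3
G1 X10.0 Y11.8
G1 X7.7 Y11.7
G1 X6.2 Y10.0
G1 X6.3 Y7.7
G1 X8.0 Y6.2
G1 X10.3 Y6.3
G1 X11.8 Y8.0
G1 X11.7 Y10.3
; layer 5
G0 Z12.5
G0 X10.4 Y9.6
G1 X9.5 Y10.4
G1 X8.4 Y10.4
G1 X7.6 Y9.5
G1 X7.6 Y8.4
G1 X8.5 Y7.6
G1 X9.6 Y7.6
G1 X10.4 Y8.5
G1 X10.4 Y9.6
M2 ; end

The solid is a regular 8-sided pyramid, base circumscribed radius ≈ 9 mm, apex at z ≈ 15 mm. Slicing at Δz = 2.5 mm — 6 equal slices spanning the solid's height, so layer i sits at z = i·h/6 — gives 5 non-empty perimeters. Each is a 8-segment closed polygon; G0 lifts to the layer z and rapids to the start vertex, then G1 traces the edges. The cross-section shrinks linearly with z (the slice at the apex is degenerate and omitted).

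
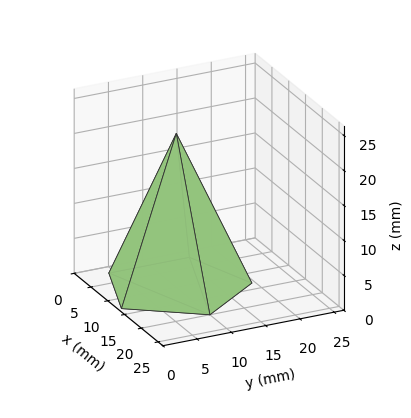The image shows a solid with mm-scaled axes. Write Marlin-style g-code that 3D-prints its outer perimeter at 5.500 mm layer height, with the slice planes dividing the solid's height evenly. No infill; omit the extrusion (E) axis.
Reading the render: the shape is a regular 5-sided pyramid, base circumscribed radius ≈ 10 mm, apex at z ≈ 22 mm (dimensions read to the nearest mm from the axis ticks). For the g-code, the solid's height is divided into equal slices at the stated Δz and each level perimeter traced with G1 moves after a G0 lift.

; perimeter-only toolpath
G21 ; units = mm
G90 ; absolute positioning
G28 ; home
; layer 1
G0 Z5.500
G0 X17.500 Y10.000
G1 X12.317 Y17.133
G1 X3.933 Y14.409
G1 X3.933 Y5.591
G1 X12.317 Y2.867
G1 X17.500 Y10.000
; layer 2
G0 Z11.000
G0 X15.000 Y10.000
G1 X11.545 Y14.755
G1 X5.955 Y12.939
G1 X5.955 Y7.061
G1 X11.545 Y5.245
G1 X15.000 Y10.000
; layer 3
G0 Z16.500
G0 X12.500 Y10.000
G1 X10.773 Y12.378
G1 X7.978 Y11.470
G1 X7.978 Y8.530
G1 X10.773 Y7.622
G1 X12.500 Y10.000
M2 ; end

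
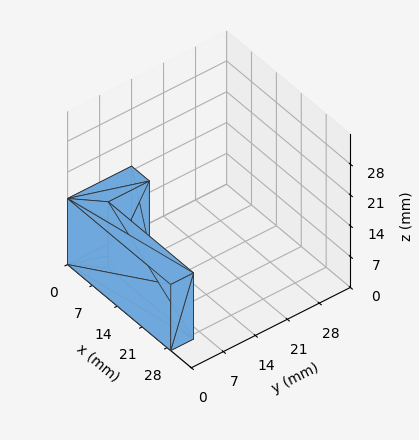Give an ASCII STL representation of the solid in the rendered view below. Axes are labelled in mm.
Reading the render: the shape is an L-shaped prism: outer 29 × 14 mm, arm thicknesses ≈ 5 mm (horizontal) and 5 mm (vertical), extruded 15 mm in z (dimensions read to the nearest mm from the axis ticks). For the STL, each face is triangulated and given an outward normal.

solid part
  facet normal 0.0000 0.0000 -1.0000
    outer loop
      vertex 29.00 5.00 0.00
      vertex 29.00 0.00 0.00
      vertex 0.00 0.00 0.00
    endloop
  endfacet
  facet normal 0.0000 0.0000 -1.0000
    outer loop
      vertex 5.00 5.00 0.00
      vertex 29.00 5.00 0.00
      vertex 0.00 0.00 0.00
    endloop
  endfacet
  facet normal 0.0000 0.0000 -1.0000
    outer loop
      vertex 5.00 14.00 0.00
      vertex 5.00 5.00 0.00
      vertex 0.00 0.00 0.00
    endloop
  endfacet
  facet normal 0.0000 0.0000 -1.0000
    outer loop
      vertex 0.00 14.00 0.00
      vertex 5.00 14.00 0.00
      vertex 0.00 0.00 0.00
    endloop
  endfacet
  facet normal 0.0000 0.0000 1.0000
    outer loop
      vertex 0.00 0.00 15.00
      vertex 29.00 0.00 15.00
      vertex 29.00 5.00 15.00
    endloop
  endfacet
  facet normal 0.0000 0.0000 1.0000
    outer loop
      vertex 0.00 0.00 15.00
      vertex 29.00 5.00 15.00
      vertex 5.00 5.00 15.00
    endloop
  endfacet
  facet normal 0.0000 0.0000 1.0000
    outer loop
      vertex 0.00 0.00 15.00
      vertex 5.00 5.00 15.00
      vertex 5.00 14.00 15.00
    endloop
  endfacet
  facet normal 0.0000 0.0000 1.0000
    outer loop
      vertex 0.00 0.00 15.00
      vertex 5.00 14.00 15.00
      vertex 0.00 14.00 15.00
    endloop
  endfacet
  facet normal 0.0000 -1.0000 0.0000
    outer loop
      vertex 0.00 0.00 0.00
      vertex 29.00 0.00 0.00
      vertex 29.00 0.00 15.00
    endloop
  endfacet
  facet normal 0.0000 -1.0000 0.0000
    outer loop
      vertex 0.00 0.00 0.00
      vertex 29.00 0.00 15.00
      vertex 0.00 0.00 15.00
    endloop
  endfacet
  facet normal 1.0000 0.0000 0.0000
    outer loop
      vertex 29.00 0.00 0.00
      vertex 29.00 5.00 0.00
      vertex 29.00 5.00 15.00
    endloop
  endfacet
  facet normal 1.0000 0.0000 0.0000
    outer loop
      vertex 29.00 0.00 0.00
      vertex 29.00 5.00 15.00
      vertex 29.00 0.00 15.00
    endloop
  endfacet
  facet normal 0.0000 1.0000 0.0000
    outer loop
      vertex 29.00 5.00 0.00
      vertex 5.00 5.00 0.00
      vertex 5.00 5.00 15.00
    endloop
  endfacet
  facet normal 0.0000 1.0000 0.0000
    outer loop
      vertex 29.00 5.00 0.00
      vertex 5.00 5.00 15.00
      vertex 29.00 5.00 15.00
    endloop
  endfacet
  facet normal 1.0000 0.0000 0.0000
    outer loop
      vertex 5.00 5.00 0.00
      vertex 5.00 14.00 0.00
      vertex 5.00 14.00 15.00
    endloop
  endfacet
  facet normal 1.0000 0.0000 0.0000
    outer loop
      vertex 5.00 5.00 0.00
      vertex 5.00 14.00 15.00
      vertex 5.00 5.00 15.00
    endloop
  endfacet
  facet normal 0.0000 1.0000 0.0000
    outer loop
      vertex 5.00 14.00 0.00
      vertex 0.00 14.00 0.00
      vertex 0.00 14.00 15.00
    endloop
  endfacet
  facet normal 0.0000 1.0000 0.0000
    outer loop
      vertex 5.00 14.00 0.00
      vertex 0.00 14.00 15.00
      vertex 5.00 14.00 15.00
    endloop
  endfacet
  facet normal -1.0000 0.0000 0.0000
    outer loop
      vertex 0.00 14.00 0.00
      vertex 0.00 0.00 0.00
      vertex 0.00 0.00 15.00
    endloop
  endfacet
  facet normal -1.0000 0.0000 0.0000
    outer loop
      vertex 0.00 14.00 0.00
      vertex 0.00 0.00 15.00
      vertex 0.00 14.00 15.00
    endloop
  endfacet
endsolid part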